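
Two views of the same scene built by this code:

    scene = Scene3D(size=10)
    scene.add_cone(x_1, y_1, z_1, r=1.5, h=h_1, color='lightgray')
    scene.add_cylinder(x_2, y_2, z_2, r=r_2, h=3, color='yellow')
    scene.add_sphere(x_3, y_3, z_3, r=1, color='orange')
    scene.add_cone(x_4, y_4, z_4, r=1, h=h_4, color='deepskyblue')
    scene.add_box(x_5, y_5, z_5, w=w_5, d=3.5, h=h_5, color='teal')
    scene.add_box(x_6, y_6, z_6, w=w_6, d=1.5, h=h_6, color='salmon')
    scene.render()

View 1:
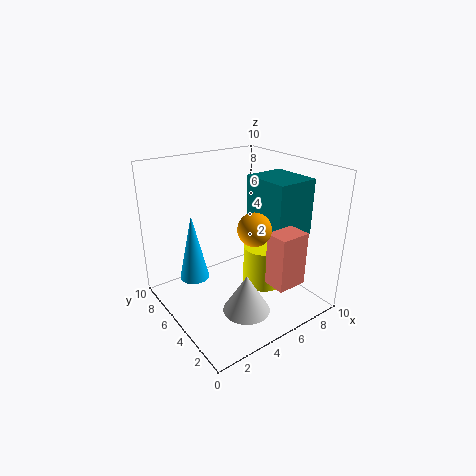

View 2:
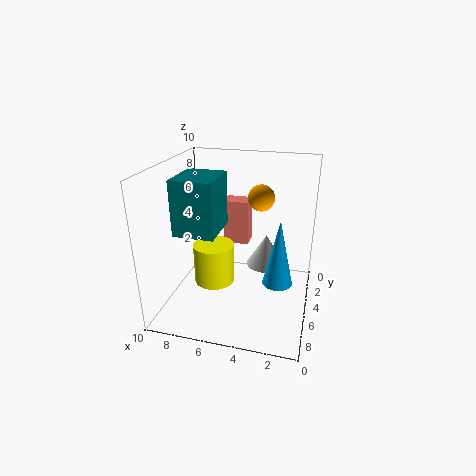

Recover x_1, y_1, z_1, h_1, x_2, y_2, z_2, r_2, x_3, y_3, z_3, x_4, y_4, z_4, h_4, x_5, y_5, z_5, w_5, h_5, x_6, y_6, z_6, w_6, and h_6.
x_1 = 3.5
y_1 = 2
z_1 = 1.5
h_1 = 2.5
x_2 = 7
y_2 = 4.5
z_2 = 1
r_2 = 1.5
x_3 = 4
y_3 = 2
z_3 = 7
x_4 = 2
y_4 = 6
z_4 = 2.5
h_4 = 4.5
x_5 = 6.5
y_5 = 2.5
z_5 = 5
w_5 = 3
h_5 = 4
x_6 = 5
y_6 = 0.5
z_6 = 3
w_6 = 2
h_6 = 3.5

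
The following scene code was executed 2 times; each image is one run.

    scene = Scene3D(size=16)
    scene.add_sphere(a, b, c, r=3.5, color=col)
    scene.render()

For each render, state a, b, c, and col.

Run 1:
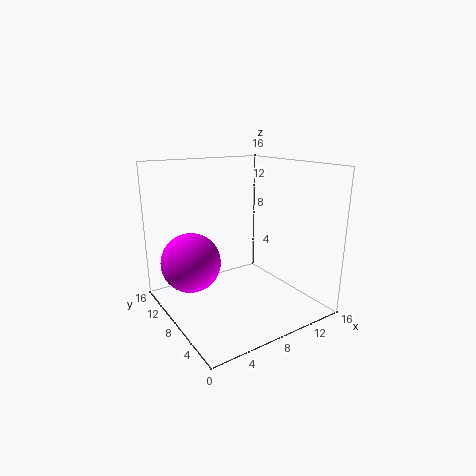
a = 4, b = 12, c = 4.5, col = 'magenta'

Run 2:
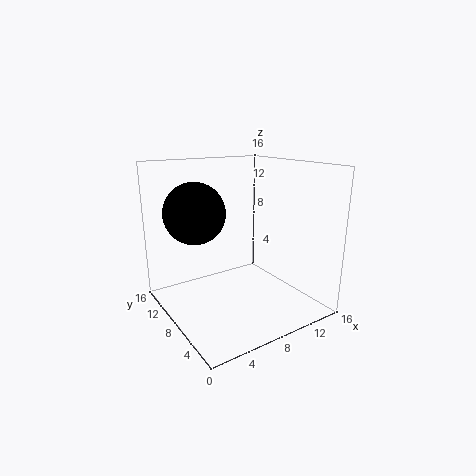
a = 4.5, b = 11.5, c = 10.5, col = 'black'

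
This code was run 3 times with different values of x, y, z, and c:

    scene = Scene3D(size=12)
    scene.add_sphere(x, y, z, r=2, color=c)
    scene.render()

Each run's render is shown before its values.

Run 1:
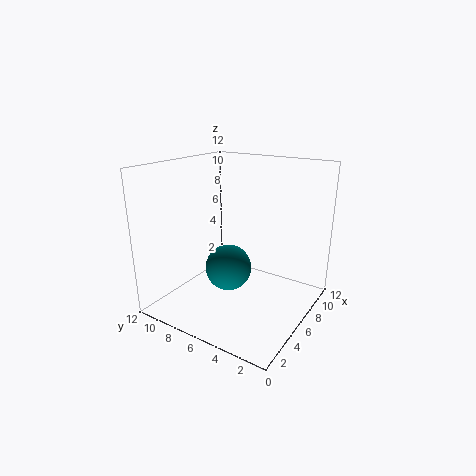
x = 6
y = 7
z = 3
c = 'teal'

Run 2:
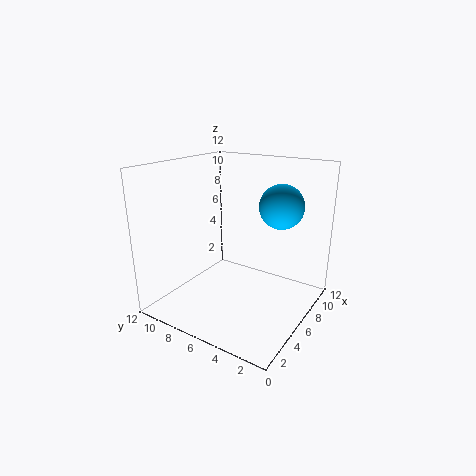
x = 10
y = 4
z = 8
c = 'deepskyblue'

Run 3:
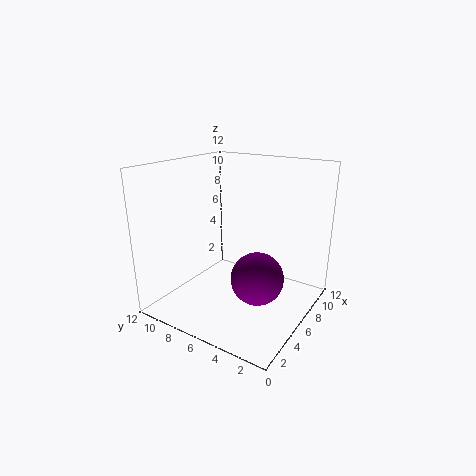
x = 4
y = 3
z = 4
c = 'purple'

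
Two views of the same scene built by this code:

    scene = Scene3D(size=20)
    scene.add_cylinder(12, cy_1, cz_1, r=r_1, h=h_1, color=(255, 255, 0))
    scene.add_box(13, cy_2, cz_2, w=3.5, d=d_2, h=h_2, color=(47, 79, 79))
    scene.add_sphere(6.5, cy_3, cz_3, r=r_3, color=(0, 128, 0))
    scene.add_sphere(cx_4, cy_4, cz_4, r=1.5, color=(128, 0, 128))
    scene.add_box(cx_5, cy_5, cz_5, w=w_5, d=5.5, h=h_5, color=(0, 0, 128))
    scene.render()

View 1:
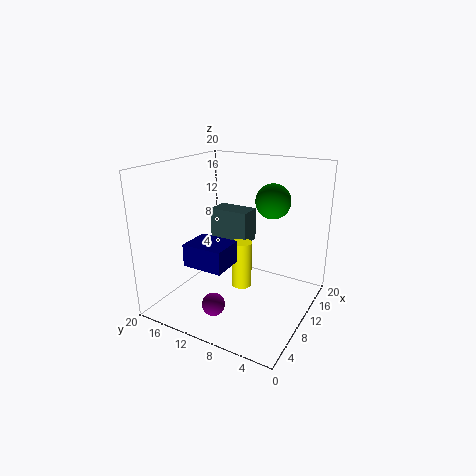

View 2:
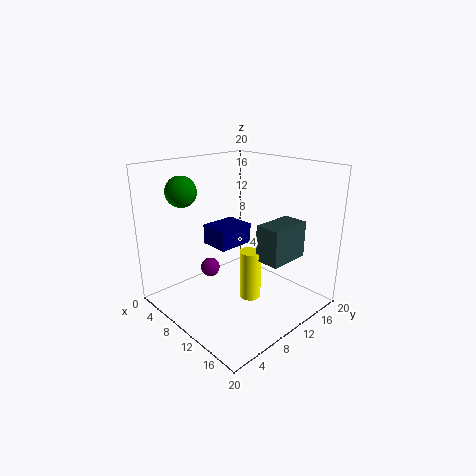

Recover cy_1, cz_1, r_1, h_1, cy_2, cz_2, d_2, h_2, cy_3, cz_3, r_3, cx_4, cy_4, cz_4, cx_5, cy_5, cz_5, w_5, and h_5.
cy_1 = 10.5
cz_1 = 1.5
r_1 = 1.5
h_1 = 7
cy_2 = 10.5
cz_2 = 7.5
d_2 = 6
h_2 = 5
cy_3 = 3.5
cz_3 = 17
r_3 = 2
cx_4 = 3.5
cy_4 = 10
cz_4 = 3
cx_5 = 3.5
cy_5 = 9
cz_5 = 7.5
w_5 = 4.5
h_5 = 3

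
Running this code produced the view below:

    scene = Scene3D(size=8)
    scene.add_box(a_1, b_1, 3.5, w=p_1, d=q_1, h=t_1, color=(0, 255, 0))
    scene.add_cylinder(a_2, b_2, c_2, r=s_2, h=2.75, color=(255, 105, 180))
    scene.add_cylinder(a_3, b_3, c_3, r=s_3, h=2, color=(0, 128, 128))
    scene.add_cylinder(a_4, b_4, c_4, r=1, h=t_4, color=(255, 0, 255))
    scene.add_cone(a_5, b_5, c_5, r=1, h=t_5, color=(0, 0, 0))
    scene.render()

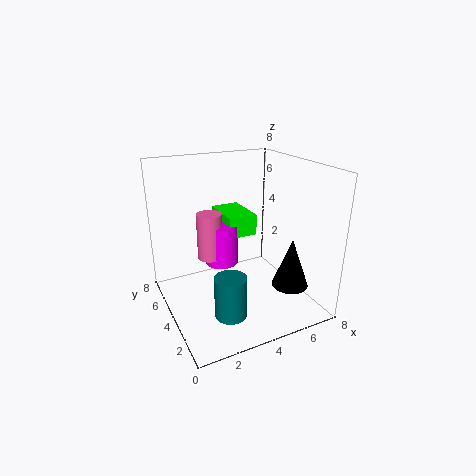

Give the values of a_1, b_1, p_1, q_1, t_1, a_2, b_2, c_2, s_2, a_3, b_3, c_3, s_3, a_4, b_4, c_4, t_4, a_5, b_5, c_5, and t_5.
a_1 = 4, b_1 = 5, p_1 = 1.75, q_1 = 2.75, t_1 = 1.25, a_2 = 3, b_2 = 5.75, c_2 = 2.25, s_2 = 0.75, a_3 = 2, b_3 = 0.75, c_3 = 1.75, s_3 = 0.75, a_4 = 3.75, b_4 = 5.75, c_4 = 1.75, t_4 = 2.5, a_5 = 6.25, b_5 = 2, c_5 = 1.5, t_5 = 2.75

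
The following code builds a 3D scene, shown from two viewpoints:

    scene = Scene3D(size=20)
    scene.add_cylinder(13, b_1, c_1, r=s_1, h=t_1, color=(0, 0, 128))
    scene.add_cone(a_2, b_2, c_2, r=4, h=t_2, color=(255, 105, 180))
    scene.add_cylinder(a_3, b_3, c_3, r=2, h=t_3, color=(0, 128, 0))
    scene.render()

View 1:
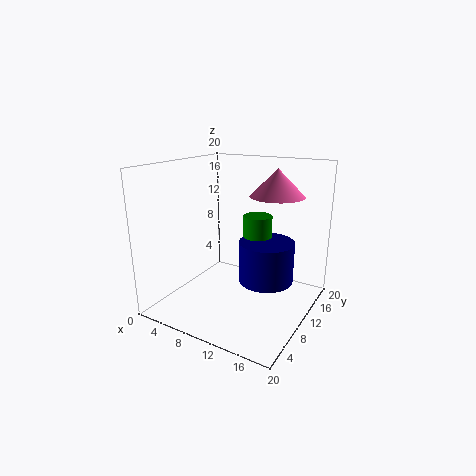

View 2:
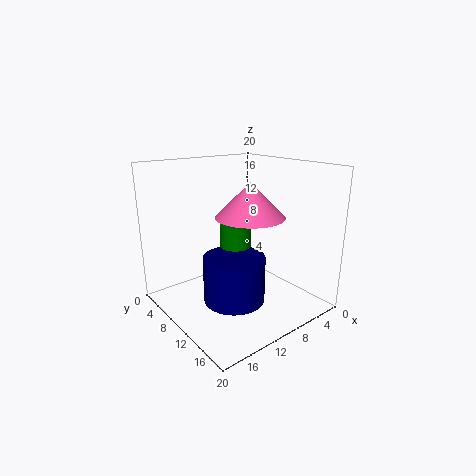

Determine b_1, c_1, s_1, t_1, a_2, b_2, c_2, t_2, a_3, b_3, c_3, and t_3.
b_1 = 13; c_1 = 3; s_1 = 4; t_1 = 6; a_2 = 13; b_2 = 16; c_2 = 15; t_2 = 4; a_3 = 12; b_3 = 12; c_3 = 10; t_3 = 3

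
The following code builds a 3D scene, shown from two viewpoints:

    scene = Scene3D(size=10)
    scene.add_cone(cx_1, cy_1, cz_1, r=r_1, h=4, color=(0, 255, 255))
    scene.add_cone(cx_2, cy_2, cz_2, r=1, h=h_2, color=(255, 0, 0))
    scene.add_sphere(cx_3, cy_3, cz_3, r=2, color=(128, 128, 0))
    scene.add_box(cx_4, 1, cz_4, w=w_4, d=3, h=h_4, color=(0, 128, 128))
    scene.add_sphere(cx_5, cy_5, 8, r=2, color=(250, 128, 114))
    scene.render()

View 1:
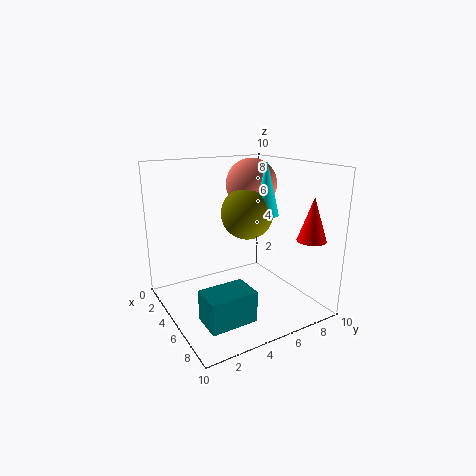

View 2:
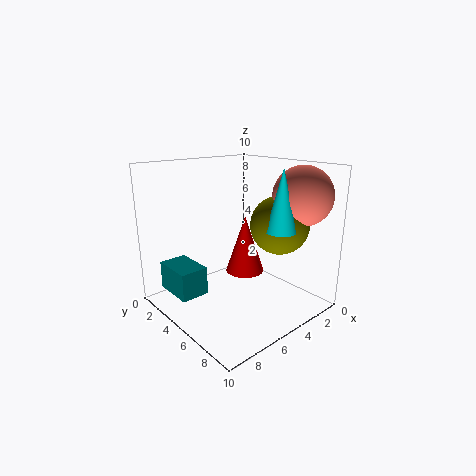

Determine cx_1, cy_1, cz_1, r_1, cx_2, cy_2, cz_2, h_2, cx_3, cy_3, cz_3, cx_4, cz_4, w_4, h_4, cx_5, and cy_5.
cx_1 = 4; cy_1 = 8; cz_1 = 6; r_1 = 1; cx_2 = 8; cy_2 = 9; cz_2 = 5; h_2 = 3; cx_3 = 3; cy_3 = 7; cz_3 = 6; cx_4 = 7; cz_4 = 1; w_4 = 2; h_4 = 2; cx_5 = 2; cy_5 = 8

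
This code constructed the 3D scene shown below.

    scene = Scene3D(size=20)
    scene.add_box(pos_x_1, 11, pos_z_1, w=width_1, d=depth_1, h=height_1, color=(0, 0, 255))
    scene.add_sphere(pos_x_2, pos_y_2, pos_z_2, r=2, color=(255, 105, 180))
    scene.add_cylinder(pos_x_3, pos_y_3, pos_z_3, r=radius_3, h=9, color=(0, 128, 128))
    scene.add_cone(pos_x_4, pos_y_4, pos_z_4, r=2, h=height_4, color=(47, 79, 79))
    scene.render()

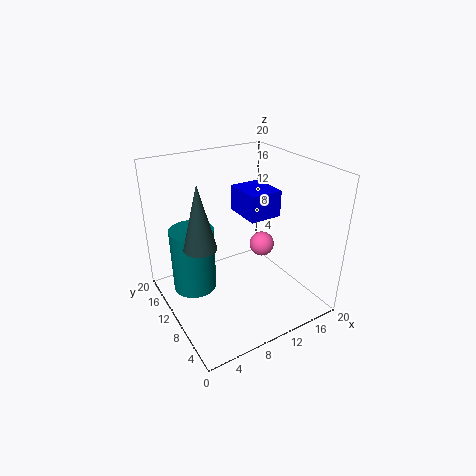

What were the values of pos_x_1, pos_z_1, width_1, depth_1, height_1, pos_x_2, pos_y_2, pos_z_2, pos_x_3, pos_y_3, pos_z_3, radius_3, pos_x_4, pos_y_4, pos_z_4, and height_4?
pos_x_1 = 13; pos_z_1 = 11; width_1 = 5; depth_1 = 6; height_1 = 4; pos_x_2 = 17; pos_y_2 = 14; pos_z_2 = 5; pos_x_3 = 4; pos_y_3 = 12; pos_z_3 = 3; radius_3 = 3; pos_x_4 = 3; pos_y_4 = 7; pos_z_4 = 12; height_4 = 8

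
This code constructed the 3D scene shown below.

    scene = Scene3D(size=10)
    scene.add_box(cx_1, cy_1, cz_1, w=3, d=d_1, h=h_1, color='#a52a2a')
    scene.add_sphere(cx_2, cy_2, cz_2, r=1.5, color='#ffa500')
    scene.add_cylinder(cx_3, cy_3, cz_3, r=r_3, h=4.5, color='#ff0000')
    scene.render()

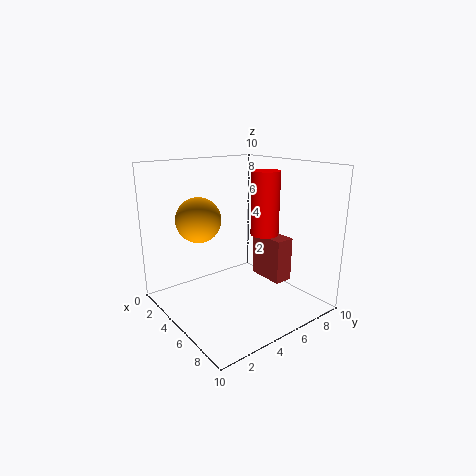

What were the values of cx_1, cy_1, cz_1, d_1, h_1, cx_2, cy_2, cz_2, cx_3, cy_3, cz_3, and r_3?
cx_1 = 2.5
cy_1 = 8.5
cz_1 = 0.5
d_1 = 1.5
h_1 = 3.5
cx_2 = 4
cy_2 = 2.5
cz_2 = 6.5
cx_3 = 5.5
cy_3 = 7
cz_3 = 5
r_3 = 1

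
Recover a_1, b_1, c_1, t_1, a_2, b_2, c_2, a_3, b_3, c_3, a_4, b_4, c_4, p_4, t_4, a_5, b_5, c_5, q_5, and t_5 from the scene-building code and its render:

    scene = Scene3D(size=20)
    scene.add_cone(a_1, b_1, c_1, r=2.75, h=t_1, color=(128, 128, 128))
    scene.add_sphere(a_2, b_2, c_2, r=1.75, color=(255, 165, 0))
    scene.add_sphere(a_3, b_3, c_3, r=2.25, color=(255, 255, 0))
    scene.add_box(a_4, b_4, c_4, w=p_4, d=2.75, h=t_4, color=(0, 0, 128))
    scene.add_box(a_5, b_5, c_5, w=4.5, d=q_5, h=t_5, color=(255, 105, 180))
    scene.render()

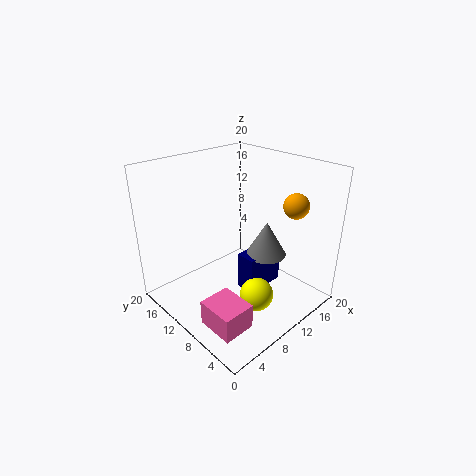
a_1 = 12.25
b_1 = 6.75
c_1 = 8
t_1 = 4.75
a_2 = 16
b_2 = 5
c_2 = 14.5
a_3 = 9
b_3 = 5.25
c_3 = 3.5
a_4 = 9
b_4 = 6.25
c_4 = 3
p_4 = 5.75
t_4 = 5.25
a_5 = 2.25
b_5 = 3.75
c_5 = 0.25
q_5 = 5.25
t_5 = 3.5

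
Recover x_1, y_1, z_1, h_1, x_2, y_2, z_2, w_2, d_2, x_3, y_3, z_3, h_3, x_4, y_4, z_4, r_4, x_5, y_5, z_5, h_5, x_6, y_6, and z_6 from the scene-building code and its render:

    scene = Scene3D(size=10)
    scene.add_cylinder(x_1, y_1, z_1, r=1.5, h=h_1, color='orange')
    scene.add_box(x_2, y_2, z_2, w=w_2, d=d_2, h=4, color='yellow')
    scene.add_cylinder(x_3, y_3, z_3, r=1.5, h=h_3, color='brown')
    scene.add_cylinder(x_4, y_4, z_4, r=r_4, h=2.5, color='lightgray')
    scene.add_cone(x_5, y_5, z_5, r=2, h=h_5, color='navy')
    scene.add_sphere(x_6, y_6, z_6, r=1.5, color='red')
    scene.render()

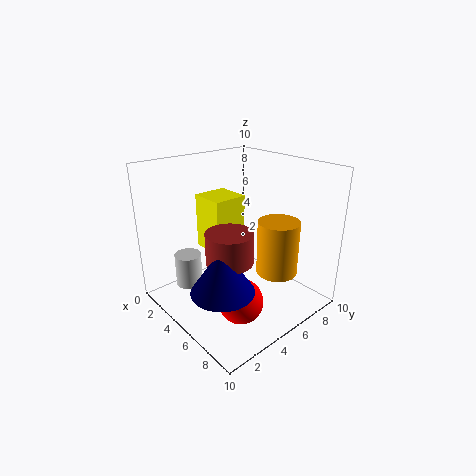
x_1 = 6.5, y_1 = 7.5, z_1 = 2, h_1 = 4, x_2 = 1.5, y_2 = 4, z_2 = 3.5, w_2 = 2.5, d_2 = 2.5, x_3 = 6.5, y_3 = 3, z_3 = 4.5, h_3 = 2, x_4 = 1.5, y_4 = 3, z_4 = 0.5, r_4 = 1, x_5 = 7, y_5 = 2, z_5 = 3, h_5 = 3, x_6 = 7, y_6 = 3.5, z_6 = 1.5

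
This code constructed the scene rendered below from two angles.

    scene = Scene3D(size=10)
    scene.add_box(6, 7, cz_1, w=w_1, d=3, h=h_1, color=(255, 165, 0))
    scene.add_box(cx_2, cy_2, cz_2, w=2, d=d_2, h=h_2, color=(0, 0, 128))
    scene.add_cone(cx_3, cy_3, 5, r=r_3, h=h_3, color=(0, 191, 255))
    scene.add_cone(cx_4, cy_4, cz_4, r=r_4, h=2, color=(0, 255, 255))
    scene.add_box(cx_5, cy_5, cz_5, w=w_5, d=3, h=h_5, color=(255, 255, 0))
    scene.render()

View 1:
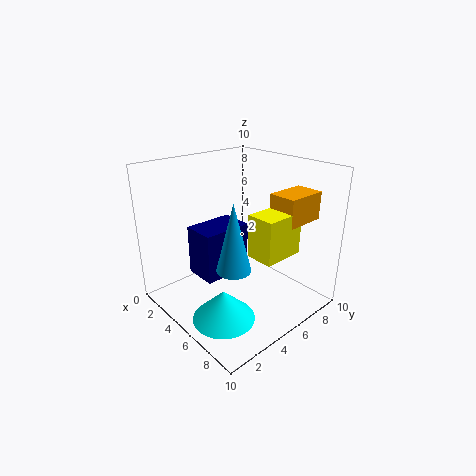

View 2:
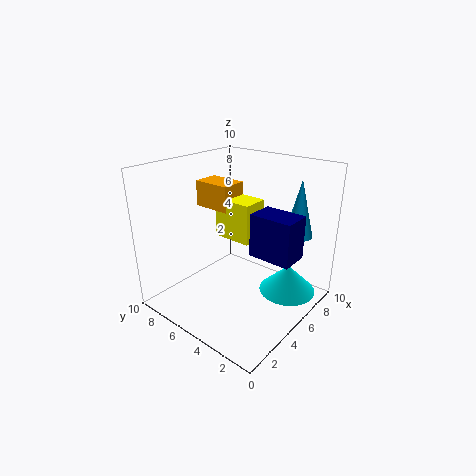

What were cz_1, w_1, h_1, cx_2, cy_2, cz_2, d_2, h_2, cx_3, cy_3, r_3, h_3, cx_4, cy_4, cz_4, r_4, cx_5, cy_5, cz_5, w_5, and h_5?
cz_1 = 6; w_1 = 2; h_1 = 2; cx_2 = 5; cy_2 = 1; cz_2 = 4; d_2 = 3; h_2 = 3; cx_3 = 8; cy_3 = 2; r_3 = 1; h_3 = 4; cx_4 = 7; cy_4 = 2; cz_4 = 1; r_4 = 2; cx_5 = 6; cy_5 = 5; cz_5 = 4; w_5 = 2; h_5 = 3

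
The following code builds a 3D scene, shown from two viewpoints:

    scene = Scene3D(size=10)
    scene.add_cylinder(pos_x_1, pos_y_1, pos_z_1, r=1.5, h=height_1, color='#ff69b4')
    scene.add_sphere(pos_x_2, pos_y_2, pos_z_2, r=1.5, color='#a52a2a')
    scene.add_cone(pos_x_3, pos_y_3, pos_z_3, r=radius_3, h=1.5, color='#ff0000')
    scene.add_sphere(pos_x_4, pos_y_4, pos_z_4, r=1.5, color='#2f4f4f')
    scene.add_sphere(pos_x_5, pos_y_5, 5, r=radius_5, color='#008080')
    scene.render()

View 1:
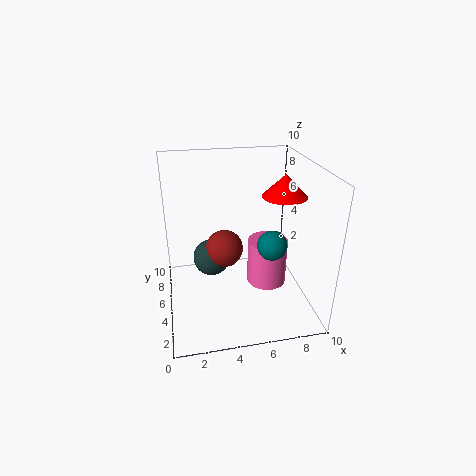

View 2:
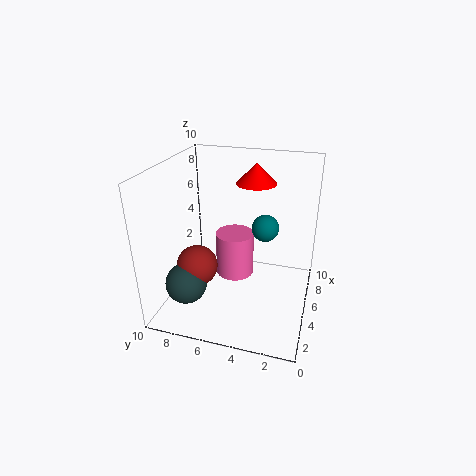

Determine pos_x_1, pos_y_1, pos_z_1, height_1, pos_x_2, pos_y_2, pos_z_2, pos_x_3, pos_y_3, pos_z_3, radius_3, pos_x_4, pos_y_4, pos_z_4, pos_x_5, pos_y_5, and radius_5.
pos_x_1 = 7.5, pos_y_1 = 6, pos_z_1 = 0.5, height_1 = 3.5, pos_x_2 = 4.5, pos_y_2 = 8, pos_z_2 = 2.5, pos_x_3 = 8, pos_y_3 = 4.5, pos_z_3 = 8, radius_3 = 1.5, pos_x_4 = 3.5, pos_y_4 = 8.5, pos_z_4 = 1.5, pos_x_5 = 7, pos_y_5 = 3.5, radius_5 = 1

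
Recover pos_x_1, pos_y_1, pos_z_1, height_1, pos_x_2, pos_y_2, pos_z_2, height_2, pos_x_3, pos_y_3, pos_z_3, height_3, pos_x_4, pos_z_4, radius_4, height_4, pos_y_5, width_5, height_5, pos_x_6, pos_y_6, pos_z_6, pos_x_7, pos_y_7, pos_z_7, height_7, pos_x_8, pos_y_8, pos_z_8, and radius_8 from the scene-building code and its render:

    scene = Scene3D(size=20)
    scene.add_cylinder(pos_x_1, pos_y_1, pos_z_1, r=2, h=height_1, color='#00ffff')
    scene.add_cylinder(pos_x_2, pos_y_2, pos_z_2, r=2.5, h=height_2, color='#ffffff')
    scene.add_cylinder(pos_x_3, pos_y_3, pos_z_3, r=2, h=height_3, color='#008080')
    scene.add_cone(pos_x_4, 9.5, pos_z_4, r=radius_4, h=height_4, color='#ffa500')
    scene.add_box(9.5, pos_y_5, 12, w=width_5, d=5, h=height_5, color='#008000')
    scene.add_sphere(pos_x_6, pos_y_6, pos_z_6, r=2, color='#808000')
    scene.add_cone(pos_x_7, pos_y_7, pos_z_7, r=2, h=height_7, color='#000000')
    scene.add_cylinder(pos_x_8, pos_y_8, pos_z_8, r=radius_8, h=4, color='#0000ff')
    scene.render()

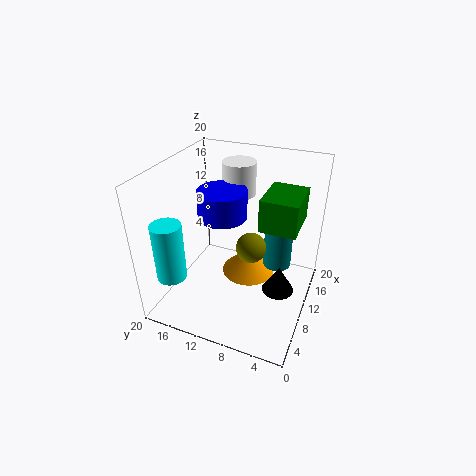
pos_x_1 = 3.5, pos_y_1 = 17, pos_z_1 = 6, height_1 = 8, pos_x_2 = 16.5, pos_y_2 = 12.5, pos_z_2 = 13.5, height_2 = 5, pos_x_3 = 13, pos_y_3 = 5, pos_z_3 = 5, height_3 = 8, pos_x_4 = 13, pos_z_4 = 2.5, radius_4 = 4, height_4 = 4, pos_y_5 = 2, width_5 = 6.5, height_5 = 4.5, pos_x_6 = 8.5, pos_y_6 = 7.5, pos_z_6 = 10, pos_x_7 = 6.5, pos_y_7 = 3, pos_z_7 = 6, height_7 = 3.5, pos_x_8 = 11.5, pos_y_8 = 13, pos_z_8 = 12, radius_8 = 3.5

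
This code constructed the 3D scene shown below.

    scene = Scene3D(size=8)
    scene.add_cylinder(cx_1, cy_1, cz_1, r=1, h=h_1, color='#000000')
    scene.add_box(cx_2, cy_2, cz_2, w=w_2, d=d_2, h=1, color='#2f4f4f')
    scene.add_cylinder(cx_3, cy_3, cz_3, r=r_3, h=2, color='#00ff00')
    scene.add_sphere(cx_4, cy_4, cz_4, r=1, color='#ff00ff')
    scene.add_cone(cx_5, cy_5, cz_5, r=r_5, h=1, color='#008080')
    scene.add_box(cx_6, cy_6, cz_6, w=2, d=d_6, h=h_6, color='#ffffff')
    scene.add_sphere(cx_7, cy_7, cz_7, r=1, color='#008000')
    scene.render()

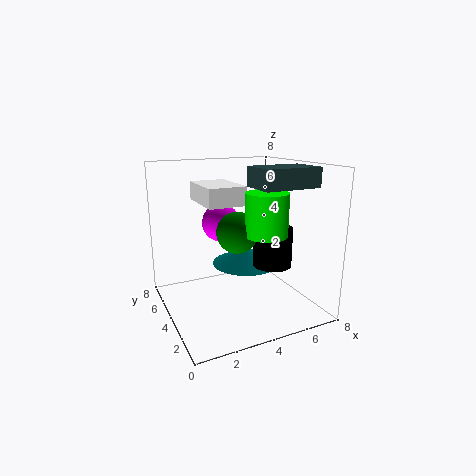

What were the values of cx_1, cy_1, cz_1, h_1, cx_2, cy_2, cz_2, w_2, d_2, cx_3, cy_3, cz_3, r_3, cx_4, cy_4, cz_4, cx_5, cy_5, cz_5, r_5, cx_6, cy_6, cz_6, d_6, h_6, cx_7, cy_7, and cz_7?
cx_1 = 5; cy_1 = 2; cz_1 = 3; h_1 = 2; cx_2 = 4; cy_2 = 1; cz_2 = 7; w_2 = 3; d_2 = 2; cx_3 = 4; cy_3 = 1; cz_3 = 5; r_3 = 1; cx_4 = 3; cy_4 = 4; cz_4 = 5; cx_5 = 5; cy_5 = 5; cz_5 = 2; r_5 = 2; cx_6 = 2; cy_6 = 3; cz_6 = 6; d_6 = 3; h_6 = 1; cx_7 = 3; cy_7 = 2; cz_7 = 5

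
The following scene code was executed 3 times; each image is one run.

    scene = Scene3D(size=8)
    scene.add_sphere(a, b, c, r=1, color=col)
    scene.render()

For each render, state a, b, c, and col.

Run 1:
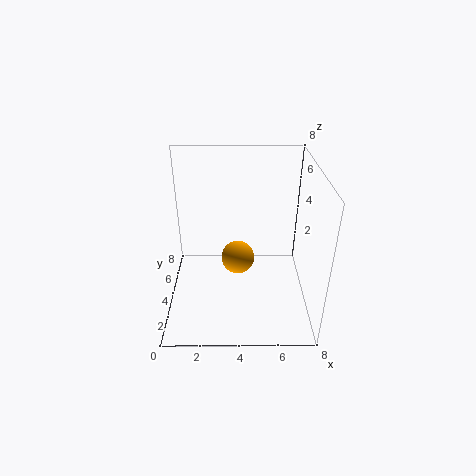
a = 4, b = 5, c = 2, col = 'orange'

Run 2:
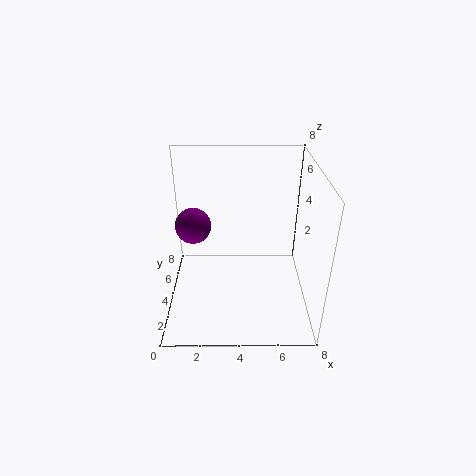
a = 1.5, b = 4.5, c = 4.5, col = 'purple'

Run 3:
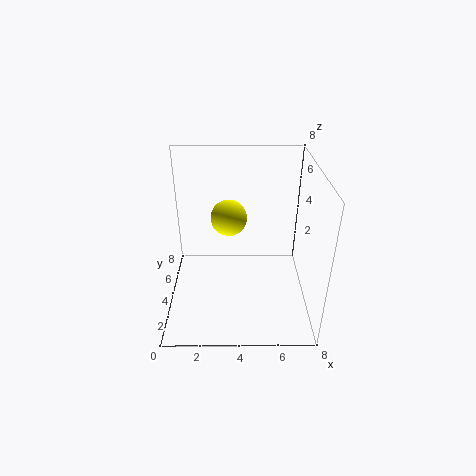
a = 3.5, b = 4.5, c = 5, col = 'yellow'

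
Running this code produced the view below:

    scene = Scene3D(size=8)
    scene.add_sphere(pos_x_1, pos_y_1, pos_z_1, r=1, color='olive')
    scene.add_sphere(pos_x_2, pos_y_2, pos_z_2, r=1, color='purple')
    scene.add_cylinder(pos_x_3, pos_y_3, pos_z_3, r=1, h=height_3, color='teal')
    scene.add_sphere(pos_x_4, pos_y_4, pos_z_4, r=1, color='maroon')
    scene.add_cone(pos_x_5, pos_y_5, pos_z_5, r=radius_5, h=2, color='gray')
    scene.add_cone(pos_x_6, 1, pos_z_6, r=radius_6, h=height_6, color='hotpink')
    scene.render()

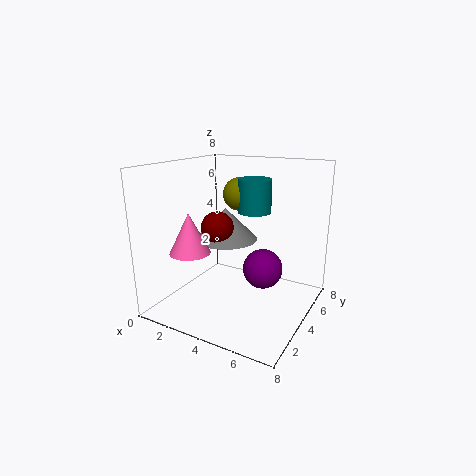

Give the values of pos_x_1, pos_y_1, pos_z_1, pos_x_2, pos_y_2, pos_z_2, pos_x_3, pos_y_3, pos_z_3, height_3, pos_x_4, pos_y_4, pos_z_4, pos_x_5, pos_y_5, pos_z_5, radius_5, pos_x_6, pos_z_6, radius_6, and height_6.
pos_x_1 = 3, pos_y_1 = 6, pos_z_1 = 6, pos_x_2 = 6, pos_y_2 = 3, pos_z_2 = 3, pos_x_3 = 4, pos_y_3 = 6, pos_z_3 = 5, height_3 = 2, pos_x_4 = 2, pos_y_4 = 5, pos_z_4 = 4, pos_x_5 = 2, pos_y_5 = 6, pos_z_5 = 3, radius_5 = 2, pos_x_6 = 3, pos_z_6 = 4, radius_6 = 1, height_6 = 2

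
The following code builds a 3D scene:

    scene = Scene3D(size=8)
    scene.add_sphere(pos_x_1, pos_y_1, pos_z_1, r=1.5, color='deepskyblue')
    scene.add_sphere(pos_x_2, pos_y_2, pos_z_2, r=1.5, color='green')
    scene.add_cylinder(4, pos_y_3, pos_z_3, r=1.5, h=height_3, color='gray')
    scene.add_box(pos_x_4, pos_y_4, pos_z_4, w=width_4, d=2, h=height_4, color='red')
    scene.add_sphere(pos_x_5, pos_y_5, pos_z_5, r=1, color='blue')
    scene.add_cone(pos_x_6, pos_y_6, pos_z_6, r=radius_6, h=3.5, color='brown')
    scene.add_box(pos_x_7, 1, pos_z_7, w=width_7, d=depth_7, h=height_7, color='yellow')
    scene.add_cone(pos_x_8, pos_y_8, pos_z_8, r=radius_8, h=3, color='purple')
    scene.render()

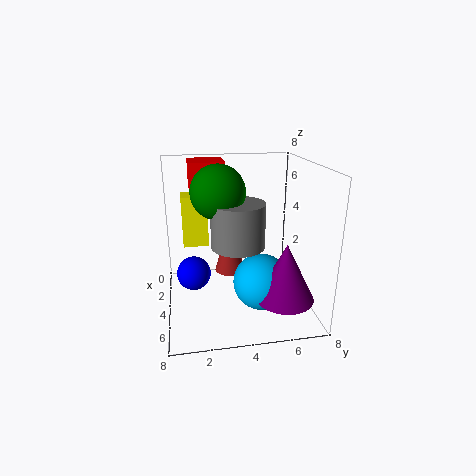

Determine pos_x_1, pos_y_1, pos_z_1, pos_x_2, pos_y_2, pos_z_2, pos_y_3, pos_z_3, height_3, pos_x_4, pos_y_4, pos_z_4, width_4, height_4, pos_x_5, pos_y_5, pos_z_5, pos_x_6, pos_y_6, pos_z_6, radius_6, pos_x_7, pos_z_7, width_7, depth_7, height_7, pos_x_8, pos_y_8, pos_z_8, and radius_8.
pos_x_1 = 5.5, pos_y_1 = 5, pos_z_1 = 2, pos_x_2 = 3.5, pos_y_2 = 3, pos_z_2 = 6.5, pos_y_3 = 4, pos_z_3 = 3.5, height_3 = 2.5, pos_x_4 = 1, pos_y_4 = 1.5, pos_z_4 = 6.5, width_4 = 2, height_4 = 1.5, pos_x_5 = 3, pos_y_5 = 1.5, pos_z_5 = 1.5, pos_x_6 = 1, pos_y_6 = 4, pos_z_6 = 0.5, radius_6 = 1, pos_x_7 = 1, pos_z_7 = 3, width_7 = 1.5, depth_7 = 1.5, height_7 = 3, pos_x_8 = 6.5, pos_y_8 = 6, pos_z_8 = 1.5, radius_8 = 1.5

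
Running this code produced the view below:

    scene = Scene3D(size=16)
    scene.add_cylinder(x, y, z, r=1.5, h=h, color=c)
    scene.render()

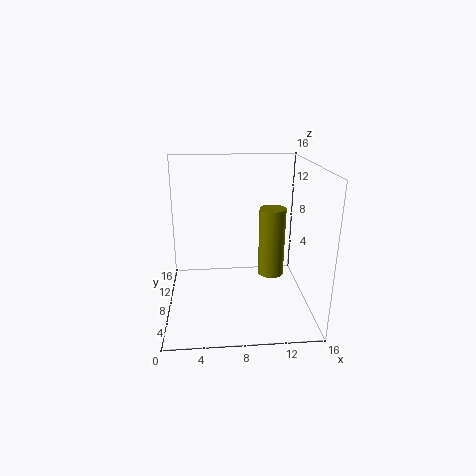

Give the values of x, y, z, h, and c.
x = 12, y = 9, z = 3, h = 8, c = 'olive'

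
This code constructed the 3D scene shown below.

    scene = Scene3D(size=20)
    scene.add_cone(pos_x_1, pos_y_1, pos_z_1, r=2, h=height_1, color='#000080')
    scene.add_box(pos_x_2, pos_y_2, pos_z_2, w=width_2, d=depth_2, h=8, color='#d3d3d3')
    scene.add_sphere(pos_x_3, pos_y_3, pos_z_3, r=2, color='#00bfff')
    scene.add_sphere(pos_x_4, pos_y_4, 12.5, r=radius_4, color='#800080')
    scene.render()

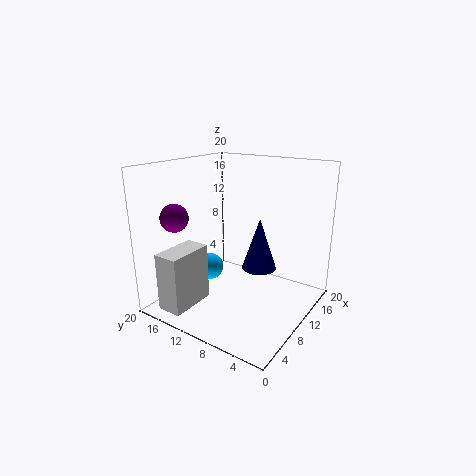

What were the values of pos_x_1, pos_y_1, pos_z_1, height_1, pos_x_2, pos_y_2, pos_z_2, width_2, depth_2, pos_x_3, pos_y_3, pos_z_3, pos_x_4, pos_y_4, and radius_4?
pos_x_1 = 5.5, pos_y_1 = 4, pos_z_1 = 9, height_1 = 6, pos_x_2 = 1, pos_y_2 = 13.5, pos_z_2 = 1, width_2 = 6.5, depth_2 = 3.5, pos_x_3 = 10.5, pos_y_3 = 15.5, pos_z_3 = 4, pos_x_4 = 6, pos_y_4 = 18, radius_4 = 2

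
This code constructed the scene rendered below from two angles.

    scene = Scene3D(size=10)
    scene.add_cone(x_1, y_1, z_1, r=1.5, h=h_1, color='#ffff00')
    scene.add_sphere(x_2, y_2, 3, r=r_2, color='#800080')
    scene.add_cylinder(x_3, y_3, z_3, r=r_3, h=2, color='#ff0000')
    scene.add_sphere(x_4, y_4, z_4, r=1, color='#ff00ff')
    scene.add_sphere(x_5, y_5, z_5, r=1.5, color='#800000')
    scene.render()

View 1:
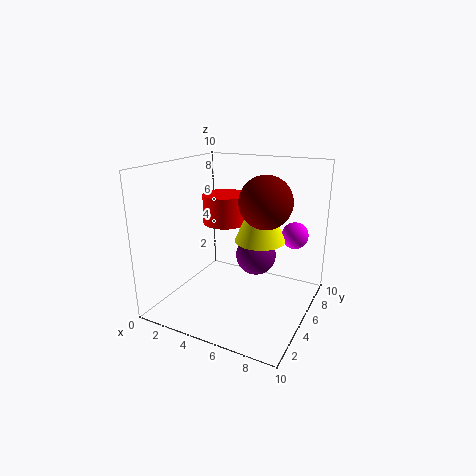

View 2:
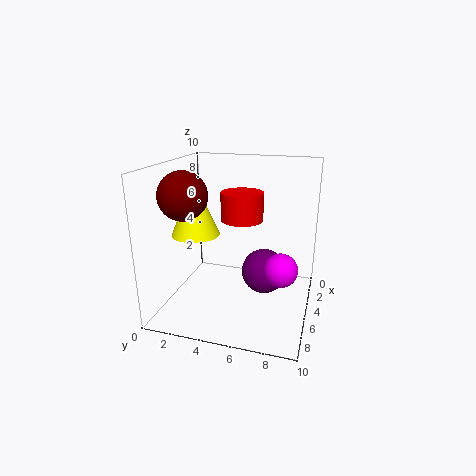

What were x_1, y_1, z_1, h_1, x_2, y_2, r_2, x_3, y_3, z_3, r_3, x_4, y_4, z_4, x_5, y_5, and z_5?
x_1 = 7.5; y_1 = 3; z_1 = 6; h_1 = 3.5; x_2 = 5.5; y_2 = 7; r_2 = 1.5; x_3 = 4; y_3 = 5; z_3 = 6; r_3 = 1.5; x_4 = 8; y_4 = 8.5; z_4 = 4.5; x_5 = 8; y_5 = 2.5; z_5 = 8.5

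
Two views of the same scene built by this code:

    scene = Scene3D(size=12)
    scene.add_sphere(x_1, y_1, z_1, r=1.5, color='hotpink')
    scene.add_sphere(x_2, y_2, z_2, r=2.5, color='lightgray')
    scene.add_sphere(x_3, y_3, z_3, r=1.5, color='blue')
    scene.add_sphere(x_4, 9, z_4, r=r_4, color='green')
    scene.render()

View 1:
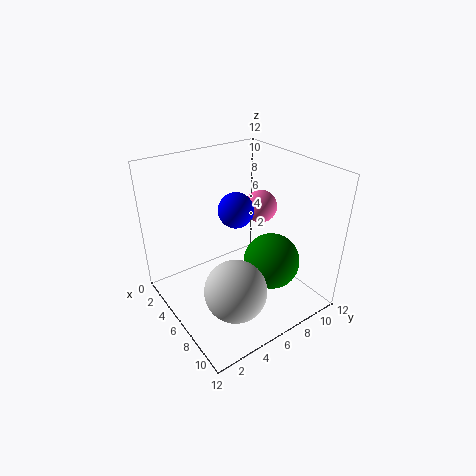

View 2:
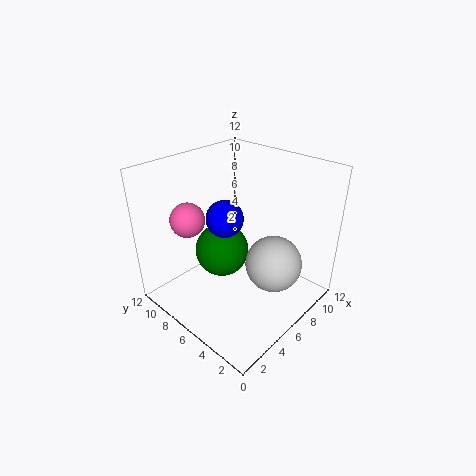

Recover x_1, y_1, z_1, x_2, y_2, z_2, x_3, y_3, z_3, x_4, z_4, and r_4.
x_1 = 4, y_1 = 10, z_1 = 7, x_2 = 8.5, y_2 = 4, z_2 = 3, x_3 = 5, y_3 = 6.5, z_3 = 8, x_4 = 7, z_4 = 3, r_4 = 2.5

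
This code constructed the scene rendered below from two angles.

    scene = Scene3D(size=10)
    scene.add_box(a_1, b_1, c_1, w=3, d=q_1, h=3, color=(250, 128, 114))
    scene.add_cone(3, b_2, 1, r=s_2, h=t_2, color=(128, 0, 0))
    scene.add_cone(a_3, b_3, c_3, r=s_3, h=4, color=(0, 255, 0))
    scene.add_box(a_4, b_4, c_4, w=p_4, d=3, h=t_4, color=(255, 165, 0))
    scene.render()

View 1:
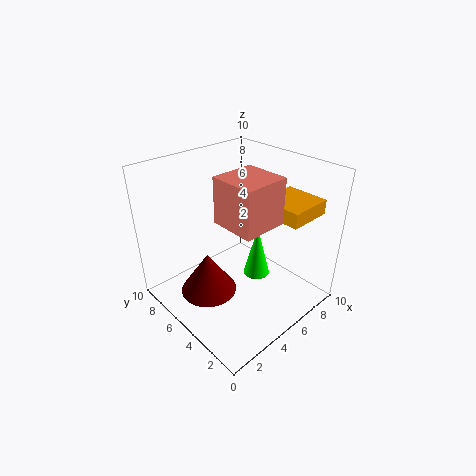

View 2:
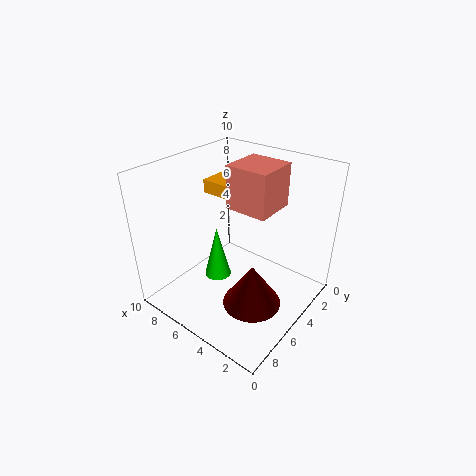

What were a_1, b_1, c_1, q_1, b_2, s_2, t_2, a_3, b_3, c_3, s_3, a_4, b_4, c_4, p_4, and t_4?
a_1 = 3, b_1 = 2, c_1 = 7, q_1 = 3, b_2 = 6, s_2 = 2, t_2 = 3, a_3 = 7, b_3 = 5, c_3 = 1, s_3 = 1, a_4 = 6, b_4 = 1, c_4 = 7, p_4 = 3, t_4 = 1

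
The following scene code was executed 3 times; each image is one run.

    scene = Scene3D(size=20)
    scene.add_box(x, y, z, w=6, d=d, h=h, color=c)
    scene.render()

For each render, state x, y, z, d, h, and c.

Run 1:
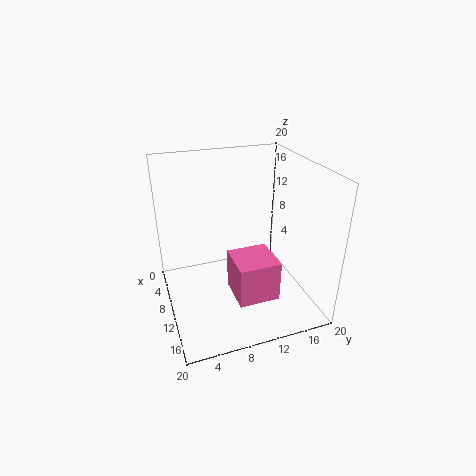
x = 8
y = 9
z = 1
d = 6
h = 6
c = 'hotpink'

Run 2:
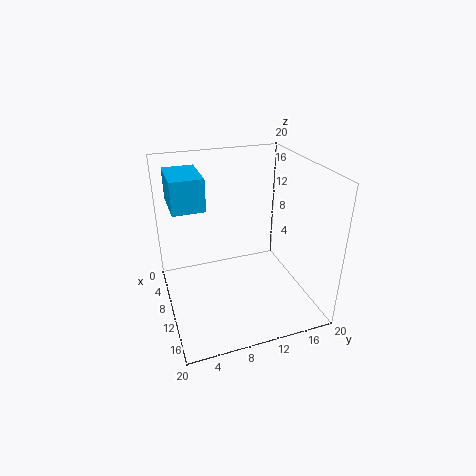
x = 7
y = 1
z = 16
d = 4
h = 4
c = 'deepskyblue'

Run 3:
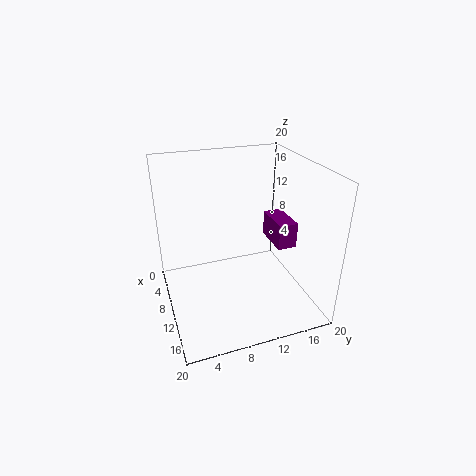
x = 3
y = 17
z = 6
d = 3
h = 4
c = 'purple'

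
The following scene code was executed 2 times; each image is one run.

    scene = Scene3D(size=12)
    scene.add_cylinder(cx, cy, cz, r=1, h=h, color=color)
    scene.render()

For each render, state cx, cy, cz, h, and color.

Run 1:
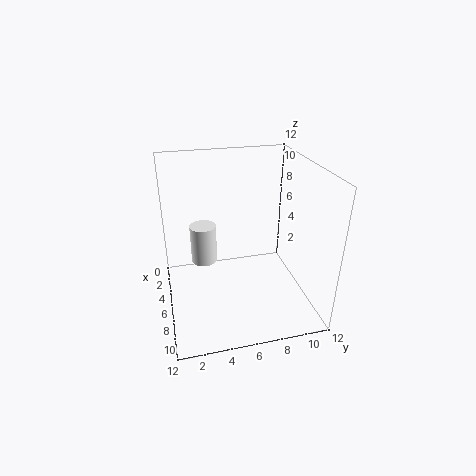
cx = 7; cy = 3; cz = 5; h = 3; color = 'white'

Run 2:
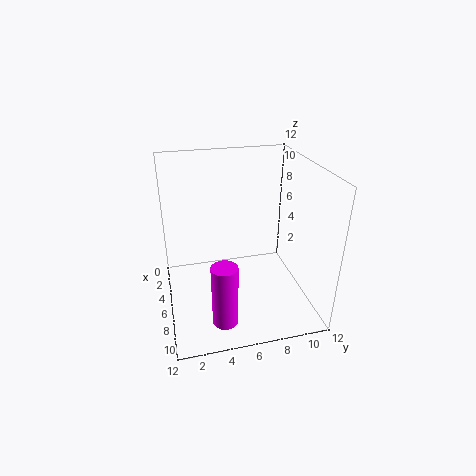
cx = 10; cy = 4; cz = 1; h = 5; color = 'magenta'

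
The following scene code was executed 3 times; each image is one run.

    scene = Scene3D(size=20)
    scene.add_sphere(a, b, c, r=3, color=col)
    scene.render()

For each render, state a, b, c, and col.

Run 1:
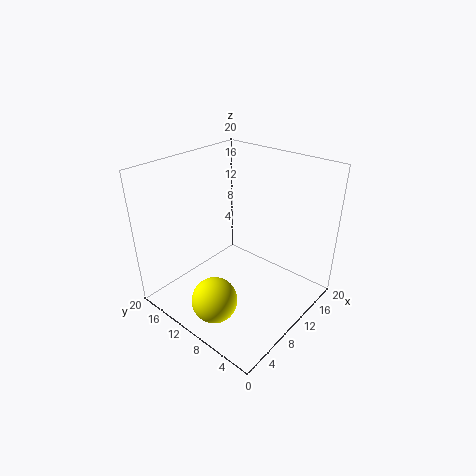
a = 3.5; b = 8.5; c = 4; col = 'yellow'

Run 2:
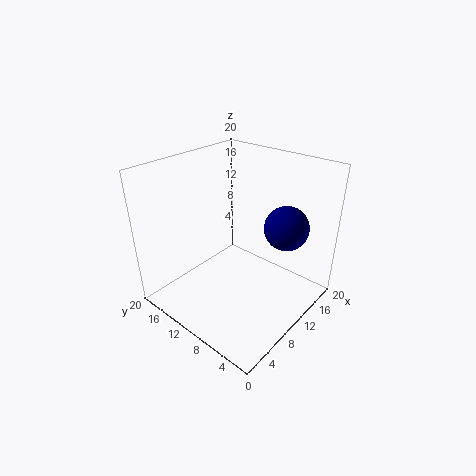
a = 13.5; b = 4.5; c = 12; col = 'navy'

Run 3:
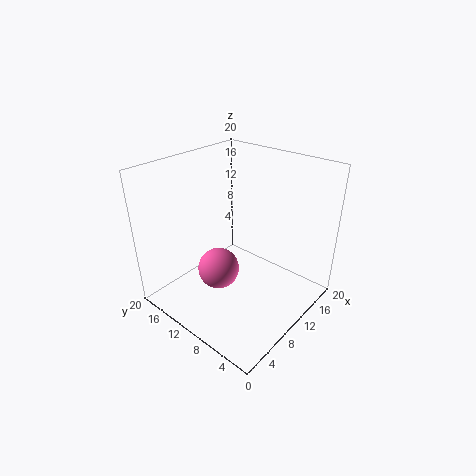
a = 8.5; b = 12.5; c = 4.5; col = 'hotpink'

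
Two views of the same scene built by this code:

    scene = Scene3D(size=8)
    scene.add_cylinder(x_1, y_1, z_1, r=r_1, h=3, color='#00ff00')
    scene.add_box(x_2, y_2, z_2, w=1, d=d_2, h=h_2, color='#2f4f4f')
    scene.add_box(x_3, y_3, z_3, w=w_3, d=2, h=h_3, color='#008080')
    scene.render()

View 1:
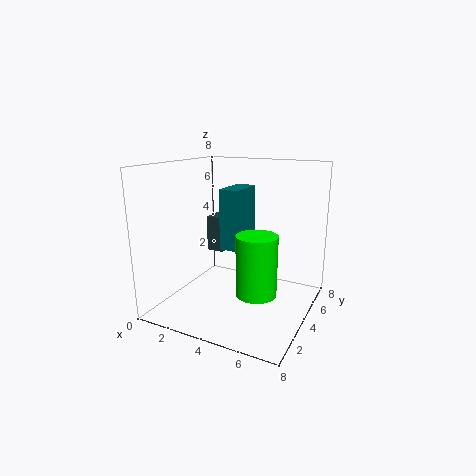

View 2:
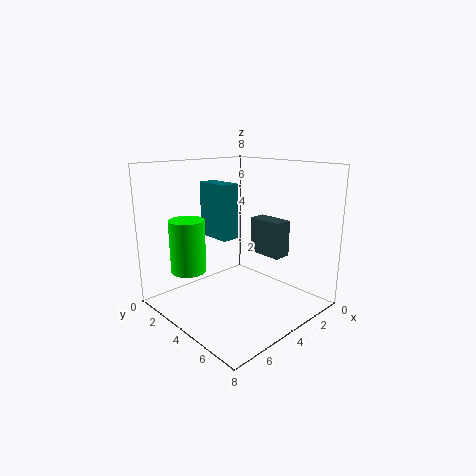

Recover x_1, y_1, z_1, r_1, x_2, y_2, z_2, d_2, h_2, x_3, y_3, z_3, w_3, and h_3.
x_1 = 6; y_1 = 2; z_1 = 2; r_1 = 1; x_2 = 2; y_2 = 4; z_2 = 3; d_2 = 2; h_2 = 2; x_3 = 4; y_3 = 2; z_3 = 4; w_3 = 1; h_3 = 3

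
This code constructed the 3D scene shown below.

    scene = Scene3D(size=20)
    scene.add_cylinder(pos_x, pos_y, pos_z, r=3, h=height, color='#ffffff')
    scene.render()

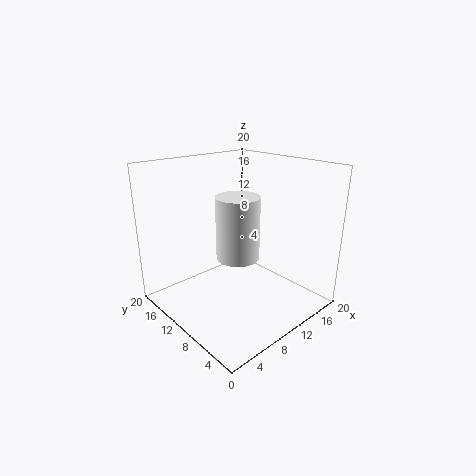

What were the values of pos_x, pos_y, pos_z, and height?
pos_x = 9.75; pos_y = 9.75; pos_z = 7.25; height = 8.75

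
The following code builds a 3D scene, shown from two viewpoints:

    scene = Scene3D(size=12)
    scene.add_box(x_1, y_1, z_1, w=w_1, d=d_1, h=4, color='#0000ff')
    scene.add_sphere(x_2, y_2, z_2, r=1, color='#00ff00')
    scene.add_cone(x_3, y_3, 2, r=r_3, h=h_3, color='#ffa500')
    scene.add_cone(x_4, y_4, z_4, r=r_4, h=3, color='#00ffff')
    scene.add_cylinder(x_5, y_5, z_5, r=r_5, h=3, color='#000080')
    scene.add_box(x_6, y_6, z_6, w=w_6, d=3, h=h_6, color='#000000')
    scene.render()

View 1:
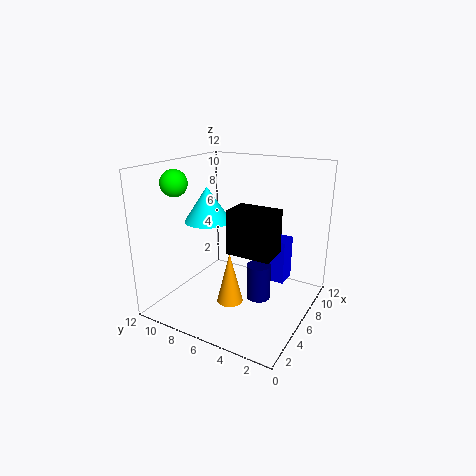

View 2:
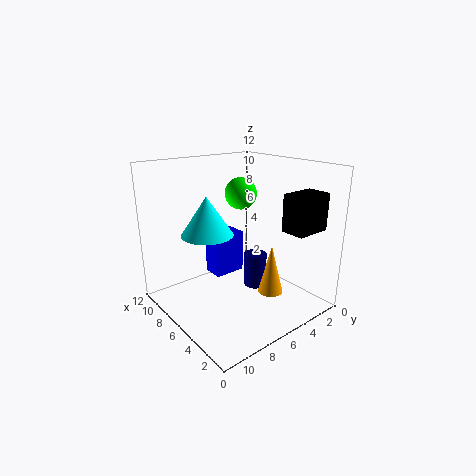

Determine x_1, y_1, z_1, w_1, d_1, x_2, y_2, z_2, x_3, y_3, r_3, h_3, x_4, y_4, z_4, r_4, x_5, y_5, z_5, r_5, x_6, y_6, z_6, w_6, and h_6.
x_1 = 9, y_1 = 3, z_1 = 1, w_1 = 2, d_1 = 3, x_2 = 2, y_2 = 9, z_2 = 11, x_3 = 3, y_3 = 5, r_3 = 1, h_3 = 4, x_4 = 6, y_4 = 9, z_4 = 7, r_4 = 2, x_5 = 6, y_5 = 4, z_5 = 1, r_5 = 1, x_6 = 1, y_6 = 1, z_6 = 7, w_6 = 2, h_6 = 3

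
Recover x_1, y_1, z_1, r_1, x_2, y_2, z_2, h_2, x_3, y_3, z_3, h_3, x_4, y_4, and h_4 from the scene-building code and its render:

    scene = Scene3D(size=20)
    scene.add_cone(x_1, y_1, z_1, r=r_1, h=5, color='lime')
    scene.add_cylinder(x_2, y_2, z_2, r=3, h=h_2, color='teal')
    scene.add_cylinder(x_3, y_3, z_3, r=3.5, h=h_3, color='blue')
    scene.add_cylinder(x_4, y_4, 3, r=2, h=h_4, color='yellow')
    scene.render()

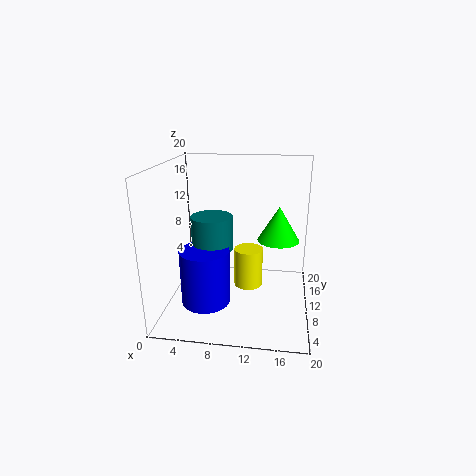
x_1 = 15.5
y_1 = 12.5
z_1 = 9
r_1 = 3
x_2 = 6
y_2 = 11.5
z_2 = 7.5
h_2 = 5
x_3 = 5.5
y_3 = 8.5
z_3 = 0.5
h_3 = 8
x_4 = 11.5
y_4 = 10
h_4 = 5.5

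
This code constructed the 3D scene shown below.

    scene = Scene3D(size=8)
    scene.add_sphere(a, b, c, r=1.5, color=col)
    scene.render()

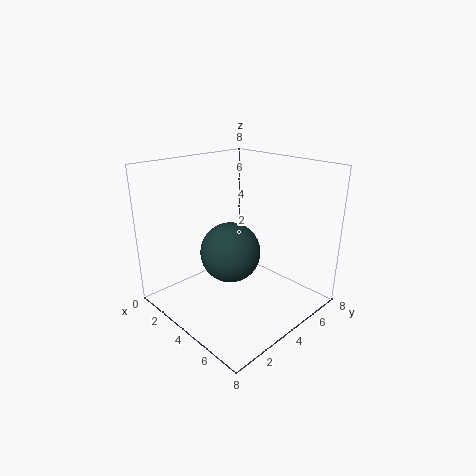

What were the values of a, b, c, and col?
a = 5
b = 2.5
c = 4
col = 'darkslategray'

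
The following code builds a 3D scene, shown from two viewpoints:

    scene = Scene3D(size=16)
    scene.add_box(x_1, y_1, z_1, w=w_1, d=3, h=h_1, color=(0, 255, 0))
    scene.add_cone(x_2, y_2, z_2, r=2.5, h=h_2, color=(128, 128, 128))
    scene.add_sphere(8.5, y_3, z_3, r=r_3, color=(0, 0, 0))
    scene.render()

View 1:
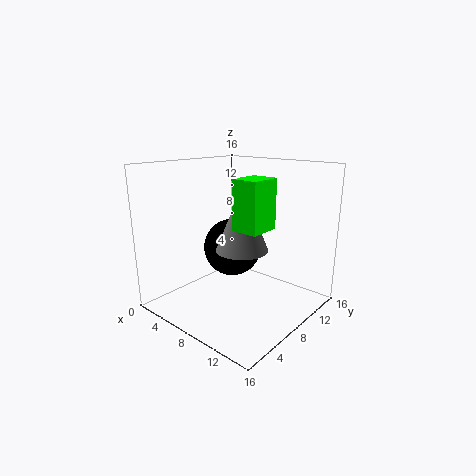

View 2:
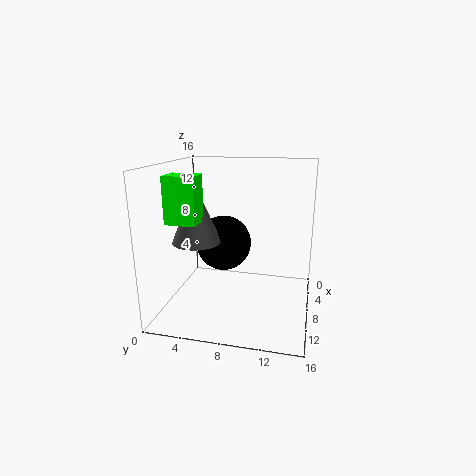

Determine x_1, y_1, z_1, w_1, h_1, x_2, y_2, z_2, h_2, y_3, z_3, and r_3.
x_1 = 12, y_1 = 2.5, z_1 = 11, w_1 = 2.5, h_1 = 4.5, x_2 = 11.5, y_2 = 4.5, z_2 = 8.5, h_2 = 6, y_3 = 6.5, z_3 = 7.5, r_3 = 3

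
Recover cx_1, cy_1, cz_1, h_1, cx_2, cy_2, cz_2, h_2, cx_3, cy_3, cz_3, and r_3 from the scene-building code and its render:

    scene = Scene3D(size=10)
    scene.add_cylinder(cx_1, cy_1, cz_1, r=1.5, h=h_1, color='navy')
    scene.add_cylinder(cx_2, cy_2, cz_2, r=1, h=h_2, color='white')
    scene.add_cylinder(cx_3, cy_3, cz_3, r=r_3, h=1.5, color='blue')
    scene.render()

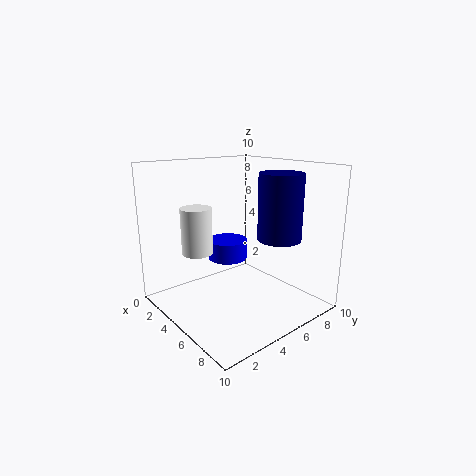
cx_1 = 7
cy_1 = 7
cz_1 = 5
h_1 = 4.5
cx_2 = 4.5
cy_2 = 2
cz_2 = 4.5
h_2 = 3
cx_3 = 2.5
cy_3 = 6
cz_3 = 2.5
r_3 = 1.5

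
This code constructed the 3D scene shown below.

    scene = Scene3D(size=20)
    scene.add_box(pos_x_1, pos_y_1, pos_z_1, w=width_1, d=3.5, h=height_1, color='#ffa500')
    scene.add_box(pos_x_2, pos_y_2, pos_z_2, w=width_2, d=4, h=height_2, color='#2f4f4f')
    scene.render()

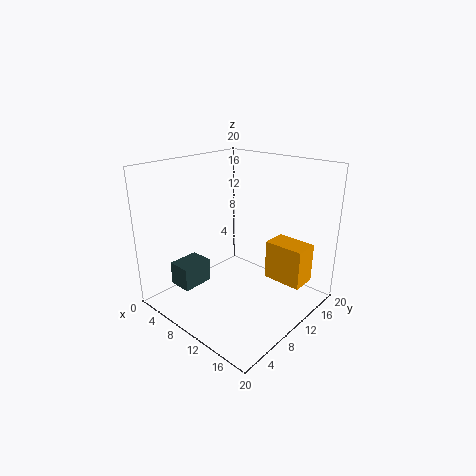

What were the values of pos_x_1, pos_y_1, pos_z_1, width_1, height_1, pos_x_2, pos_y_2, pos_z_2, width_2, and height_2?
pos_x_1 = 13
pos_y_1 = 12.5
pos_z_1 = 4
width_1 = 5.5
height_1 = 5.5
pos_x_2 = 6.5
pos_y_2 = 1
pos_z_2 = 5.5
width_2 = 3
height_2 = 3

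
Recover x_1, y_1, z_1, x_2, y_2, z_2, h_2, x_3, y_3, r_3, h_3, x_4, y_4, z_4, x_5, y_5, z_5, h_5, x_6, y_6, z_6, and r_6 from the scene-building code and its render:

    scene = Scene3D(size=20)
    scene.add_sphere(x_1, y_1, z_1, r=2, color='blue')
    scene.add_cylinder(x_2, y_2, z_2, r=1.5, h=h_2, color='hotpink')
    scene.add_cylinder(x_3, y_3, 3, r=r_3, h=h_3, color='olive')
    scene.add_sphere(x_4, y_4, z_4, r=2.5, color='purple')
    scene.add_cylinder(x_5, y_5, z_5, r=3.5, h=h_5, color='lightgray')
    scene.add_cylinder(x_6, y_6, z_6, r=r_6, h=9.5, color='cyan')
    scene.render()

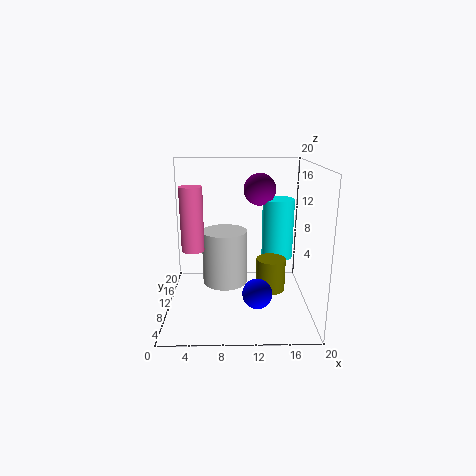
x_1 = 12.5
y_1 = 6
z_1 = 3.5
x_2 = 4
y_2 = 8
z_2 = 9
h_2 = 8.5
x_3 = 14.5
y_3 = 8.5
r_3 = 2
h_3 = 4.5
x_4 = 13.5
y_4 = 17
z_4 = 15.5
x_5 = 8
y_5 = 15
z_5 = 1
h_5 = 8.5
x_6 = 16.5
y_6 = 17
z_6 = 4.5
r_6 = 2.5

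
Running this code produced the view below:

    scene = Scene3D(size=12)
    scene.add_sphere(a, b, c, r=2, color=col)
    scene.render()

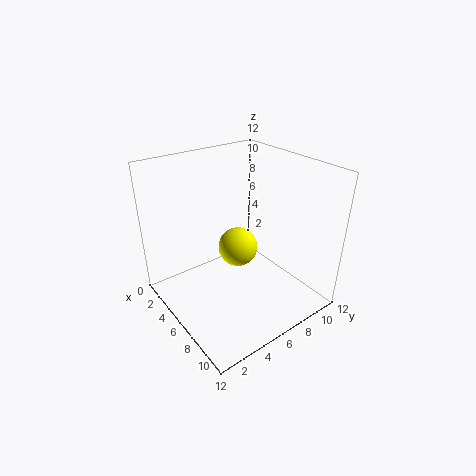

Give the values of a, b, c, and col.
a = 2; b = 9; c = 2; col = 'yellow'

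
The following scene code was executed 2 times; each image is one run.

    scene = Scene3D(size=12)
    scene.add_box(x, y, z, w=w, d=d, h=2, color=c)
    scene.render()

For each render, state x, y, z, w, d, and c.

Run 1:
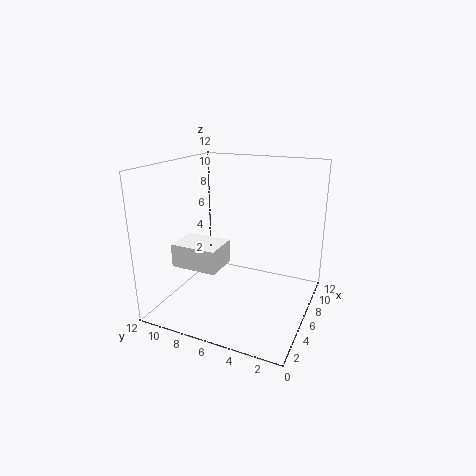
x = 3.5, y = 7, z = 3.5, w = 3, d = 4, c = 'white'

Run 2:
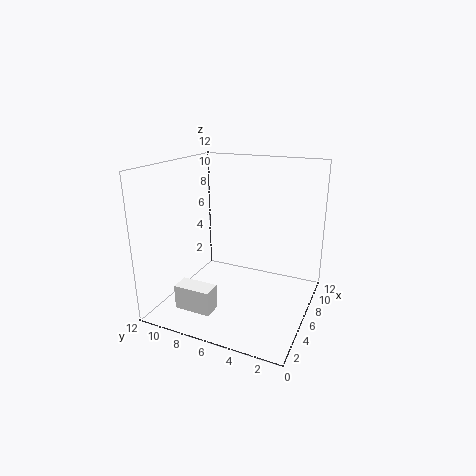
x = 1.5, y = 6.5, z = 1, w = 1.5, d = 3, c = 'white'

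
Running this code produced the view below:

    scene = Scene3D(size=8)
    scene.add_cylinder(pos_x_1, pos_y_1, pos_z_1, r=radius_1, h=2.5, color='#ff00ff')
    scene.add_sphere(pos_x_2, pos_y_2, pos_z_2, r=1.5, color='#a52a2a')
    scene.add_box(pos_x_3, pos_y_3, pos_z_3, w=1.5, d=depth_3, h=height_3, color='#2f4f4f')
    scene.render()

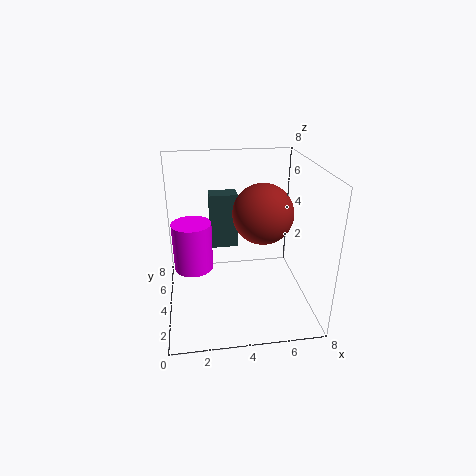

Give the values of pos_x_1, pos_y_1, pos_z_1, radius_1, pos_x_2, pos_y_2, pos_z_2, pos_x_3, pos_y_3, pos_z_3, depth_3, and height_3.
pos_x_1 = 1.5; pos_y_1 = 3; pos_z_1 = 3; radius_1 = 1; pos_x_2 = 5; pos_y_2 = 2.5; pos_z_2 = 6; pos_x_3 = 2.5; pos_y_3 = 4; pos_z_3 = 3.5; depth_3 = 1; height_3 = 3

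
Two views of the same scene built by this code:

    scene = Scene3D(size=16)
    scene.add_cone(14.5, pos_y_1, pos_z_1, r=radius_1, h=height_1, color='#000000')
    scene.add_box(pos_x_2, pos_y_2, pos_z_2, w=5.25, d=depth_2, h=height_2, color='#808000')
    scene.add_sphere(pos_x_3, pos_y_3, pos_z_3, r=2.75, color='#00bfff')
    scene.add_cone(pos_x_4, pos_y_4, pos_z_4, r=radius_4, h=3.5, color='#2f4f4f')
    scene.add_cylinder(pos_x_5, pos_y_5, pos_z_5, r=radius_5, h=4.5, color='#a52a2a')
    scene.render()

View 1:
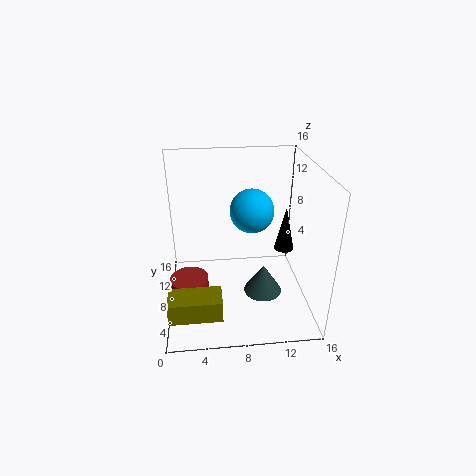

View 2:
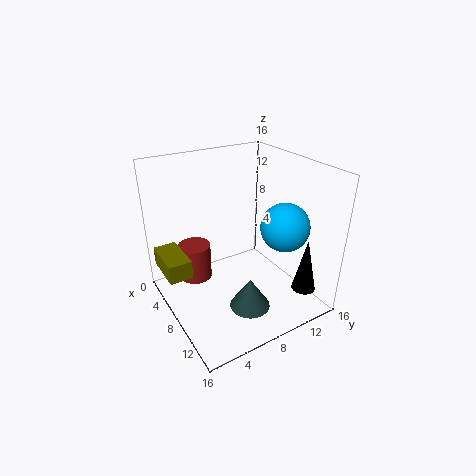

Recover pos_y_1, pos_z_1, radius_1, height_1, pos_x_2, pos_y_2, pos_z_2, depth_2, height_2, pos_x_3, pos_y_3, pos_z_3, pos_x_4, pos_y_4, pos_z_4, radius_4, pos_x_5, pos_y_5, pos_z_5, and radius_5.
pos_y_1 = 12.25; pos_z_1 = 3.75; radius_1 = 1.25; height_1 = 5.75; pos_x_2 = 0.5; pos_y_2 = 0.5; pos_z_2 = 3; depth_2 = 2.75; height_2 = 2.25; pos_x_3 = 10.25; pos_y_3 = 12.75; pos_z_3 = 9; pos_x_4 = 11; pos_y_4 = 7.75; pos_z_4 = 0.75; radius_4 = 2.25; pos_x_5 = 2.5; pos_y_5 = 5; pos_z_5 = 0.75; radius_5 = 2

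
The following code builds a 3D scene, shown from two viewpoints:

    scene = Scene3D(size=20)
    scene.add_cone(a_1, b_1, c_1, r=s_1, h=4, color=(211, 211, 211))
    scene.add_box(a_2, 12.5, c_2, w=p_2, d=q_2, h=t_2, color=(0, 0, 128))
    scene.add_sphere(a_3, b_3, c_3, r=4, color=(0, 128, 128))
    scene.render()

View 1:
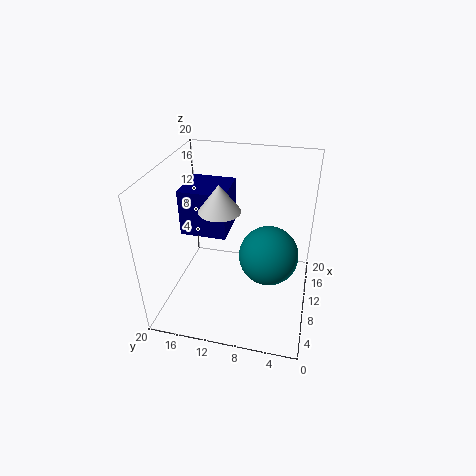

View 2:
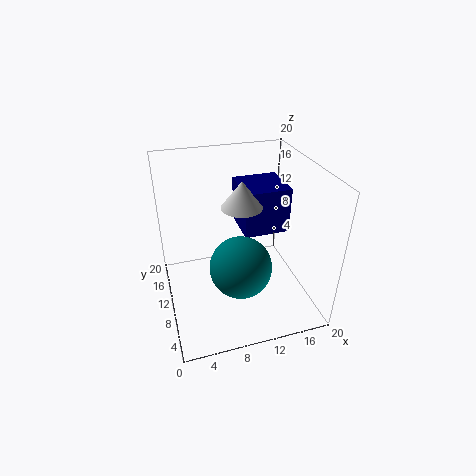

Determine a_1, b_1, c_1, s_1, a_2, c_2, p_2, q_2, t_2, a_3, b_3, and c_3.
a_1 = 11.5
b_1 = 13
c_1 = 13
s_1 = 3
a_2 = 12
c_2 = 8
p_2 = 7
q_2 = 7
t_2 = 7
a_3 = 9
b_3 = 5.5
c_3 = 8.5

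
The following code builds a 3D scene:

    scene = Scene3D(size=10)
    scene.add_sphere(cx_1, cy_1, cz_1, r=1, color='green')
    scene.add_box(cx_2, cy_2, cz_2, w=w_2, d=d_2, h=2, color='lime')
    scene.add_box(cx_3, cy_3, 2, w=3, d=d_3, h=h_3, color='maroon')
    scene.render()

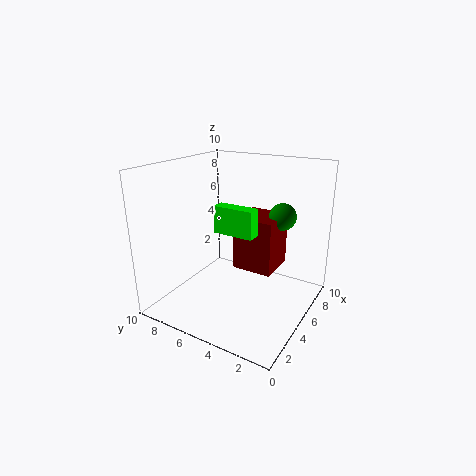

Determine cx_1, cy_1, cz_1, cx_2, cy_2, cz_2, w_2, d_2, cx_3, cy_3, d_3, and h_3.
cx_1 = 8, cy_1 = 3, cz_1 = 6, cx_2 = 5, cy_2 = 4, cz_2 = 5, w_2 = 1, d_2 = 3, cx_3 = 6, cy_3 = 3, d_3 = 3, h_3 = 4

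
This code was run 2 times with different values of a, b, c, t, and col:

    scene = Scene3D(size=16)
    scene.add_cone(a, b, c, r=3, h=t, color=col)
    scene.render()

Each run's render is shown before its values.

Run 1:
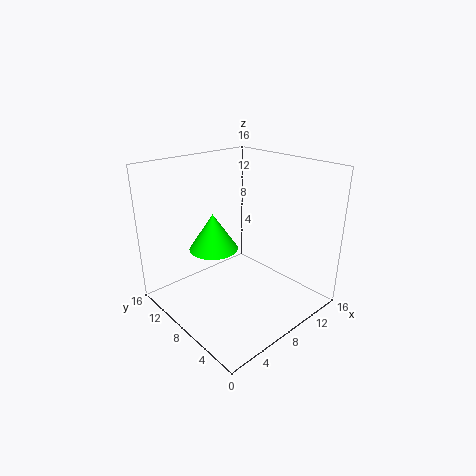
a = 8
b = 12.5
c = 5
t = 4.5
col = 'lime'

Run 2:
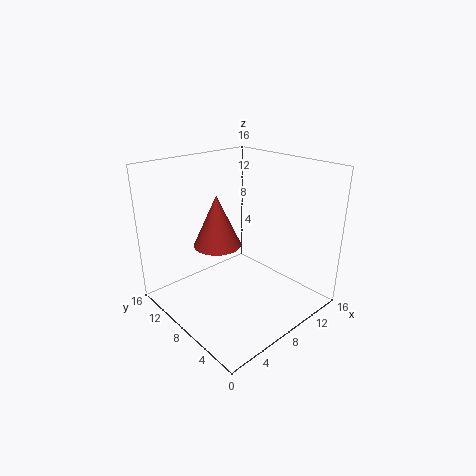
a = 9
b = 13
c = 5
t = 6.5
col = 'brown'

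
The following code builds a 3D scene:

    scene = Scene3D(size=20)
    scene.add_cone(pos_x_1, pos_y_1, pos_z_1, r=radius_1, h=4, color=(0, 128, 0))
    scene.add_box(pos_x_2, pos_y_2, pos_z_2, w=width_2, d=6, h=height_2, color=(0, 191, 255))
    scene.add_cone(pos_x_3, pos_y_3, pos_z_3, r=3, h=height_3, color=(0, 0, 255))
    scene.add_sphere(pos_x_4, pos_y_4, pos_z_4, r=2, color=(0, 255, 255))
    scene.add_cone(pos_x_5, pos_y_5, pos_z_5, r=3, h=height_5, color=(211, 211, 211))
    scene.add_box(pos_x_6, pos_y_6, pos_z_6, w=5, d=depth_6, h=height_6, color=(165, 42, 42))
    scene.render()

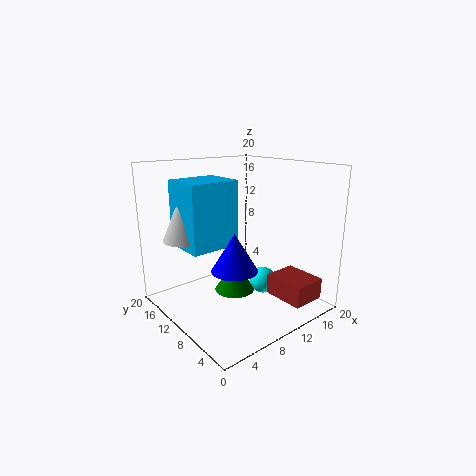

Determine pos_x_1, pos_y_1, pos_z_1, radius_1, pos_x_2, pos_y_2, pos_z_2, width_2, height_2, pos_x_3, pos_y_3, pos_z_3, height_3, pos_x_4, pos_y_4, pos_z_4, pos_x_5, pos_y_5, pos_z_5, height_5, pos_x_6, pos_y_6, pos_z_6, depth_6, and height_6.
pos_x_1 = 11
pos_y_1 = 12
pos_z_1 = 1
radius_1 = 3
pos_x_2 = 3
pos_y_2 = 10
pos_z_2 = 9
width_2 = 7
height_2 = 9
pos_x_3 = 7
pos_y_3 = 7
pos_z_3 = 7
height_3 = 5
pos_x_4 = 15
pos_y_4 = 10
pos_z_4 = 2
pos_x_5 = 4
pos_y_5 = 14
pos_z_5 = 10
height_5 = 7
pos_x_6 = 14
pos_y_6 = 2
pos_z_6 = 1
depth_6 = 6
height_6 = 3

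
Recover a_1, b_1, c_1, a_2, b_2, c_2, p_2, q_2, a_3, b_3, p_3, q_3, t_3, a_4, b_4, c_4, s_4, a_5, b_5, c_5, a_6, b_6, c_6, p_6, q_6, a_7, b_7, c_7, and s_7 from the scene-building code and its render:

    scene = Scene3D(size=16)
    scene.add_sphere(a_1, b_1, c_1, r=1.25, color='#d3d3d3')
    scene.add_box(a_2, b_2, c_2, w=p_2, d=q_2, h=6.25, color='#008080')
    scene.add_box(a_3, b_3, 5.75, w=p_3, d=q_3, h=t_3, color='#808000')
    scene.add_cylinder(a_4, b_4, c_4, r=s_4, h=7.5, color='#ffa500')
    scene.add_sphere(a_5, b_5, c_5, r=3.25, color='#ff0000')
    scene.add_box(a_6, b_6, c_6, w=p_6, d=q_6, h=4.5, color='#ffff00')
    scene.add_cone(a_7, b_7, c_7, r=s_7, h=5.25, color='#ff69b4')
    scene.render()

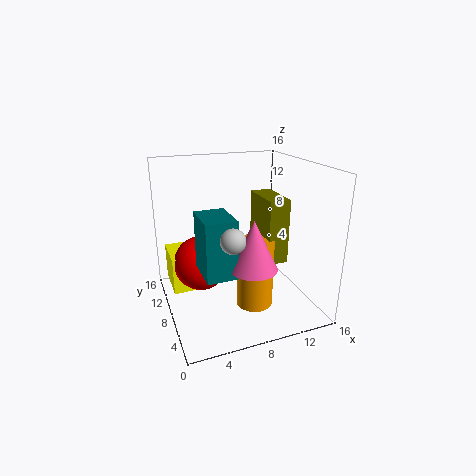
a_1 = 5.75
b_1 = 3.5
c_1 = 9.75
a_2 = 3.25
b_2 = 4
c_2 = 5.25
p_2 = 3.25
q_2 = 4.5
a_3 = 10.25
b_3 = 4.75
p_3 = 2.25
q_3 = 5
t_3 = 7
a_4 = 9
b_4 = 5.5
c_4 = 1
s_4 = 2
a_5 = 4.5
b_5 = 11.25
c_5 = 4
a_6 = 1
b_6 = 11
c_6 = 0.5
p_6 = 3
q_6 = 5
a_7 = 8.25
b_7 = 4.25
c_7 = 6
s_7 = 2.5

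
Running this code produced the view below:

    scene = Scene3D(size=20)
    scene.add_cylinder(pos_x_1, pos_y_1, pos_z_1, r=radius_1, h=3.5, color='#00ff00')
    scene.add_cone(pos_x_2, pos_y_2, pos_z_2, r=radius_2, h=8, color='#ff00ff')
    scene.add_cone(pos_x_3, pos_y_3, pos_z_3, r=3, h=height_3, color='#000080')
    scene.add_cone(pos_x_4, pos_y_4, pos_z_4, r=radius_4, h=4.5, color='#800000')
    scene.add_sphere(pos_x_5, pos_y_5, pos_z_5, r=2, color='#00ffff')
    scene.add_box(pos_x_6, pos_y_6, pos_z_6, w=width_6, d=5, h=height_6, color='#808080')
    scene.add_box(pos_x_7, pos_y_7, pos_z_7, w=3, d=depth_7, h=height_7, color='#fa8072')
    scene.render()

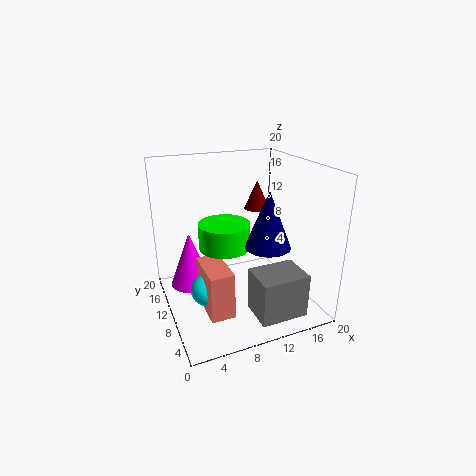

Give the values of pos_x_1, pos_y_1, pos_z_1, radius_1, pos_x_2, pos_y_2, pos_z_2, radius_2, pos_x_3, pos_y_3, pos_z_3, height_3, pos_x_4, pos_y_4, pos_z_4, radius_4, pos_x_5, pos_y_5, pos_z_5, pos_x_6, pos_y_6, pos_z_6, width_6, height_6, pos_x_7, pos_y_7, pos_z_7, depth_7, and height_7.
pos_x_1 = 8
pos_y_1 = 10
pos_z_1 = 9
radius_1 = 3.5
pos_x_2 = 4
pos_y_2 = 14
pos_z_2 = 2
radius_2 = 3
pos_x_3 = 12.5
pos_y_3 = 6
pos_z_3 = 10
height_3 = 7.5
pos_x_4 = 16
pos_y_4 = 16.5
pos_z_4 = 11.5
radius_4 = 2
pos_x_5 = 4
pos_y_5 = 6
pos_z_5 = 5.5
pos_x_6 = 10
pos_y_6 = 1.5
pos_z_6 = 1
width_6 = 6.5
height_6 = 6
pos_x_7 = 3.5
pos_y_7 = 2.5
pos_z_7 = 3
depth_7 = 6
height_7 = 6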